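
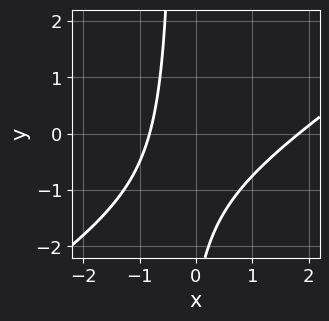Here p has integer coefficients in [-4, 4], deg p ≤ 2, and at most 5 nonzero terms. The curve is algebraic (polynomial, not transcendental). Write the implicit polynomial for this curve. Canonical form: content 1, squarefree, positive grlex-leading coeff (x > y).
First, the degree is 2 — a generic line meets the curve in up to 2 points.
Next, observable constraints: the curve avoids every integer y-axis point in the box.
Finally, solving for integer coefficients yields p as stated.

2*x^2 - 3*x*y - 2*x - y - 3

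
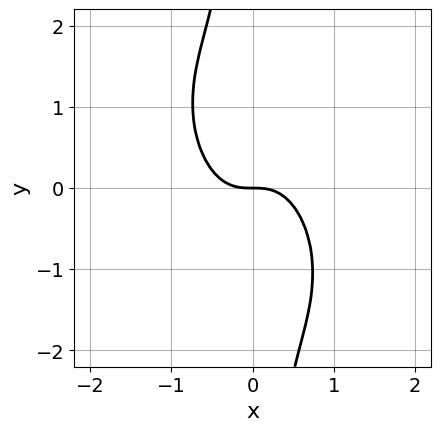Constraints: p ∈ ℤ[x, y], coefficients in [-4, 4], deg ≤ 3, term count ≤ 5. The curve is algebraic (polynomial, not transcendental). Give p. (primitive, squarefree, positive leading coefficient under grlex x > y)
1. Degree: a generic line meets the curve in up to 3 points, so deg p = 3.
2. From the visible intercepts: it crosses the x-axis at the gridline x = 0; it meets the y-axis at y = 0 (among the integer gridlines).
3. Assembling these constraints gives the stated polynomial.

2*x^3 + x^2*y + x*y^2 + y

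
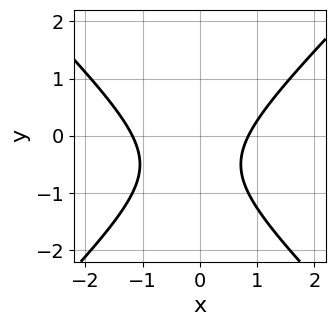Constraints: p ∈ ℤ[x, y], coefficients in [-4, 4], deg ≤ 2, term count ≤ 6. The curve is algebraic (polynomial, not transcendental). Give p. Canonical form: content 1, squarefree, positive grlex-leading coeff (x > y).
(a) Degree: no degree-1 curve has this shape, so deg p = 2.
(b) Reading off the gridlines: no y-intercept at any integer in the box.
(c) The integer polynomial consistent with all of this is the stated p.

3*x^2 - 3*y^2 + x - 3*y - 3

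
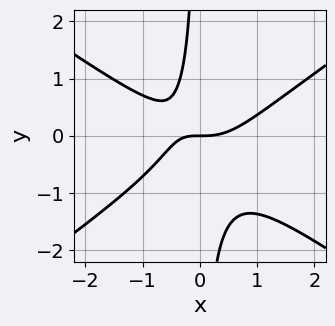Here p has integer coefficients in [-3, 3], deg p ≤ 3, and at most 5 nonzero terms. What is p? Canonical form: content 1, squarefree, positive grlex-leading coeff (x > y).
x^3 - 2*x*y^2 - x*y - y

(a) deg p = 3. A generic line meets the curve in up to 3 points.
(b) From the axis intercepts and sections: one y-axis crossing is at y = 0; it crosses the x-axis at the gridline x = 0.
(c) The integer polynomial consistent with all of this is the stated p.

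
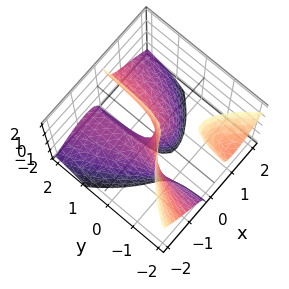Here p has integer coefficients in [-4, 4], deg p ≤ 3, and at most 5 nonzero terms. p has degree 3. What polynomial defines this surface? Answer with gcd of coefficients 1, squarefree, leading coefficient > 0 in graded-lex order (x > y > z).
2*x^3 + 3*x*y*z + 2*x*z - y

First, I count 2 distinct pieces. Treating them together as one polynomial.
Next, degree: no degree-2 surface has this shape, so deg p = 3.
Then, checking where it meets the axes: one y-axis crossing is at y = 0; the visible z-axis segment lies entirely on the surface.
Finally, putting this together gives p.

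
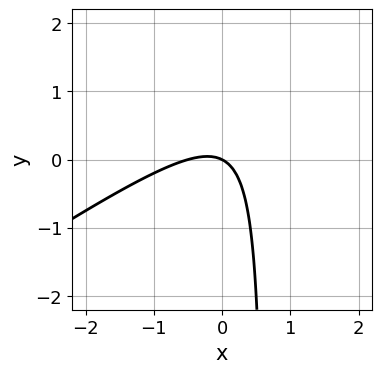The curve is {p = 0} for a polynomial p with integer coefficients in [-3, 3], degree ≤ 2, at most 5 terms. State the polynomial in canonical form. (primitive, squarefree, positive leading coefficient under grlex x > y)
2*x^2 - 3*x*y + x + 2*y

(a) The degree is 2 — the shape is more complex than any degree-1 curve.
(b) From the visible intercepts: it meets the x-axis at x = 0 (among the integer gridlines); it crosses the y-axis at the gridline y = 0.
(c) These observations pin down the coefficients.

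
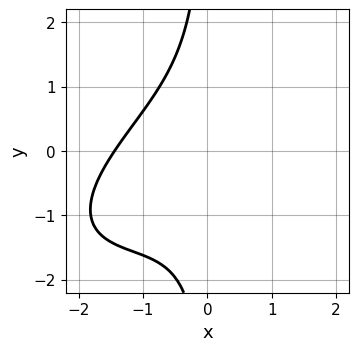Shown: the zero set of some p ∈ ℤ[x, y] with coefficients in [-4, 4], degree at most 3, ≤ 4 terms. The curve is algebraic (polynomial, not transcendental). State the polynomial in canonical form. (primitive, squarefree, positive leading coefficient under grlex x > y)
1. Degree: a generic line meets the curve in up to 3 points, so deg p = 3.
2. From the axis intercepts and sections: the curve avoids every integer y-axis point in the box.
3. Matching integer coefficients to the picture gives p.

x^3 - 2*x^2*y + 2*x*y^2 + 3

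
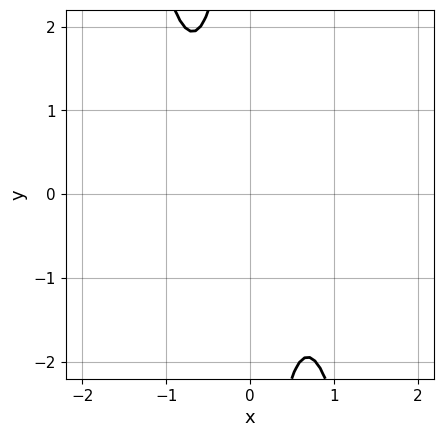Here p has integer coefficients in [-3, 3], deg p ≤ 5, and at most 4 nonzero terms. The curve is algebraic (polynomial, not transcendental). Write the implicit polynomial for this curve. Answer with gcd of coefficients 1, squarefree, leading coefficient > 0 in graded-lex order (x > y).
deg p = 4. No degree-3 curve has this shape.
Observable constraints: it misses every integer gridline on the x-axis; it misses every integer gridline on the y-axis.
Fitting integer coefficients to these (and the overall shape) gives p.

3*x^4 + 2*x*y + 2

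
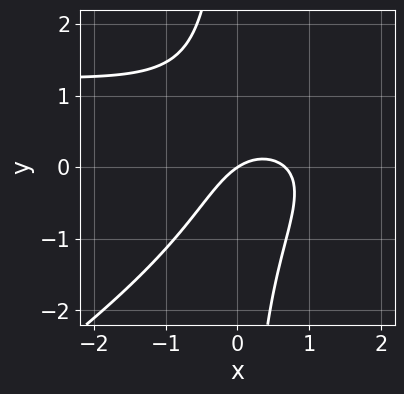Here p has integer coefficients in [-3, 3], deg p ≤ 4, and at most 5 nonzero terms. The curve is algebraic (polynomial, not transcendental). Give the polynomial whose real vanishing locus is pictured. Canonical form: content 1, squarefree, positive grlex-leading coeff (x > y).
2*x^2*y - 3*x*y^2 - 3*x^2 + 2*x - 3*y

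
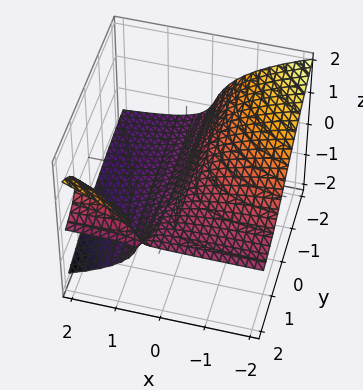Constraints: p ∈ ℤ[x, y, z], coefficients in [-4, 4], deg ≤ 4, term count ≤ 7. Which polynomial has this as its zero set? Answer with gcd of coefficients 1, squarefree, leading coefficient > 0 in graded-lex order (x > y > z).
2*x*y*z - 3*z^3 + x*y - 2*x - 2*z

1. deg p = 3.
2. From the axis intercepts and sections: the visible y-axis segment lies entirely on the surface; it crosses the x-axis at the gridline x = 0; one z-axis crossing is at z = 0.
3. Fitting integer coefficients to these (and the overall shape) gives p.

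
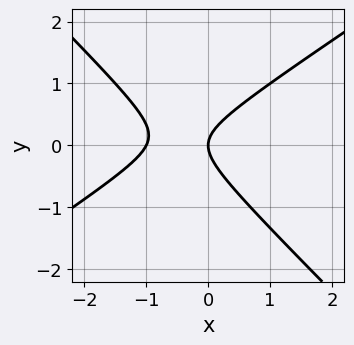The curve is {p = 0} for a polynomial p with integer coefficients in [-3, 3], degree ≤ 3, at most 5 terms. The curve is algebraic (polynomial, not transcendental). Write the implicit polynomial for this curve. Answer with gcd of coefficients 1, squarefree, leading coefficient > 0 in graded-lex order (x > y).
The degree is 2 — a generic line meets the curve in up to 2 points.
From the axis intercepts and sections: the x-axis gridline crossings are at x ∈ {-1, 0}; it crosses the y-axis at the gridline y = 0.
Matching integer coefficients to the picture gives p.

2*x^2 - x*y - 3*y^2 + 2*x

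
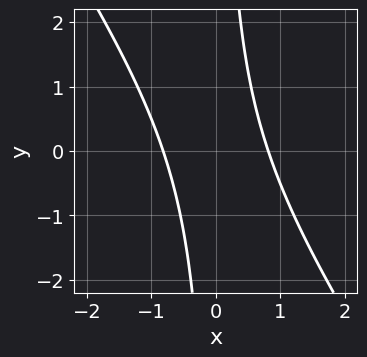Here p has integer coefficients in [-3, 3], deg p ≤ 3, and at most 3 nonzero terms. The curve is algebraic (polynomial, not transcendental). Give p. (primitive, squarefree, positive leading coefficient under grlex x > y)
(a) Degree: a generic line meets the curve in up to 2 points, so deg p = 2.
(b) Observable constraints: it misses every integer gridline on the y-axis.
(c) Together with the visible shape, these determine p as stated.

3*x^2 + 2*x*y - 2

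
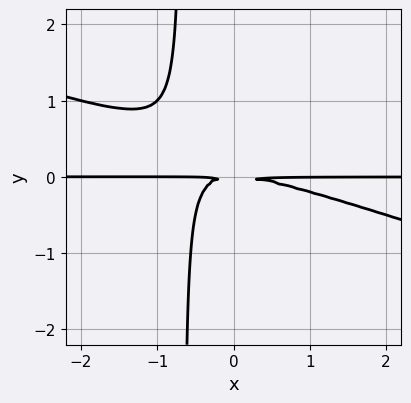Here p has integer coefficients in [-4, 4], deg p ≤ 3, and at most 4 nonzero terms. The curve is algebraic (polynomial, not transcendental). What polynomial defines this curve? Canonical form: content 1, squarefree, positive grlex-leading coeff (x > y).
x^2*y + 3*x*y^2 + 2*y^2

1. deg p = 3. A generic line meets the curve in up to 3 points.
2. From the axis intercepts and sections: the visible x-axis segment lies entirely on the curve.
3. Putting this together gives p.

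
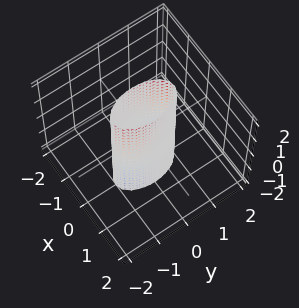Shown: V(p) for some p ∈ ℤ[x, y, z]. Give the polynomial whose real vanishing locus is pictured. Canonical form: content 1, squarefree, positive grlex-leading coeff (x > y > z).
3*x^2 + y^2 - 1

(a) Degree: constant cross-section along one axis; a quadric, so deg p = 2.
(b) Symmetries: mirror symmetry y ↦ −y ⇒ only even powers of y; it's symmetric under z → −z, forcing even powers of z; the x ↦ −x reflection is a symmetry, so x appears only in even powers.
(c) From the visible intercepts: it misses every integer gridline on the z-axis; among the integer gridlines, it crosses the y-axis at y ∈ {-1, 1}.
(d) Solving for integer coefficients yields p as stated.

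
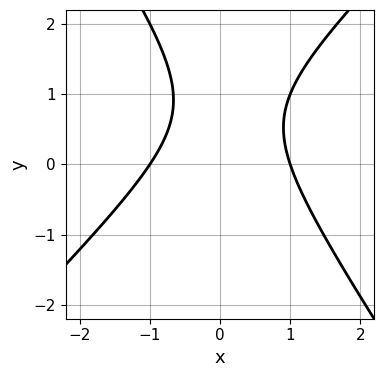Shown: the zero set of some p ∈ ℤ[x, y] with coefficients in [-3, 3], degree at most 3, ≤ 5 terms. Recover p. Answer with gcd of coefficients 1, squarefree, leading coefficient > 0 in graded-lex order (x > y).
3*x^2 - x*y - 2*y^2 + 3*y - 3

The degree is 2 — no degree-1 curve has this shape.
Reading off the gridlines: the curve avoids every integer y-axis point in the box; among the integer gridlines, it crosses the x-axis at x ∈ {-1, 1}.
Together with the visible shape, these determine p as stated.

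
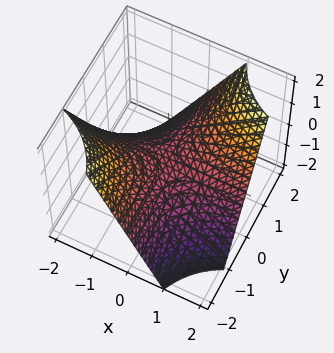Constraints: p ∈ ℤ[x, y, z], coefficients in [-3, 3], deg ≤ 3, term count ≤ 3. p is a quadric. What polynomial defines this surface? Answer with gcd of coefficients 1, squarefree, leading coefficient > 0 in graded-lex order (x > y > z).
(a) Degree: a hyperbolic paraboloid; a quadric, so deg p = 2.
(b) From the axis intercepts and sections: one z-axis crossing is at z = 0; every point of the y-axis in the box is on the surface; the visible x-axis segment lies entirely on the surface.
(c) Matching integer coefficients to the picture gives p.

x*y - z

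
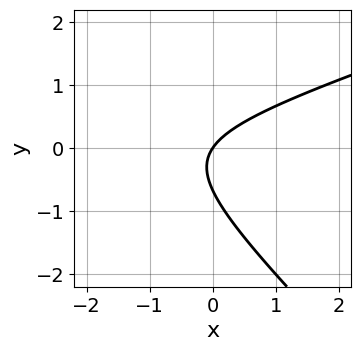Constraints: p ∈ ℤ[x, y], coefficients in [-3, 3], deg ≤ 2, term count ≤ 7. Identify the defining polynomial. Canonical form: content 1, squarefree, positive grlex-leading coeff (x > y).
1. Degree: the shape is more complex than any degree-1 curve, so deg p = 2.
2. Checking where it meets the axes: it crosses the x-axis at the gridline x = 0; one y-axis crossing is at y = 0.
3. Putting this together gives p.

x^2 - 2*x*y - 3*y^2 + 3*x - 2*y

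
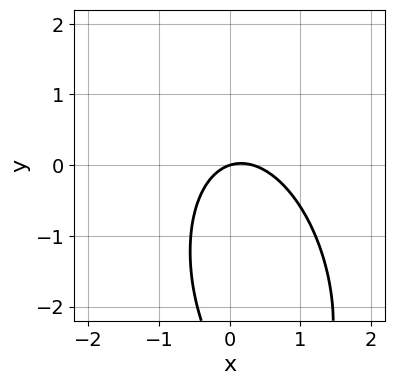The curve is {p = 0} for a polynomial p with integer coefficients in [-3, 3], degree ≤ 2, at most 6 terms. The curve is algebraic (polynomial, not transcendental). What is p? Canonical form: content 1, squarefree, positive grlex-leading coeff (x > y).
1. The degree is 2 — the shape is more complex than any degree-1 curve.
2. Observable constraints: it meets the x-axis at x = 0 (among the integer gridlines); it crosses the y-axis at the gridline y = 0.
3. Solving for integer coefficients yields p as stated.

3*x^2 + x*y + y^2 - x + 3*y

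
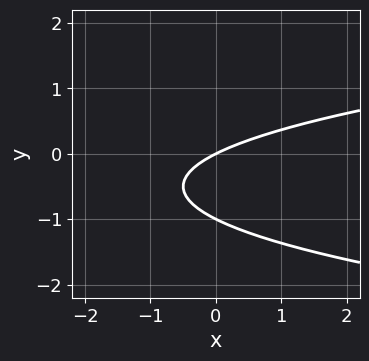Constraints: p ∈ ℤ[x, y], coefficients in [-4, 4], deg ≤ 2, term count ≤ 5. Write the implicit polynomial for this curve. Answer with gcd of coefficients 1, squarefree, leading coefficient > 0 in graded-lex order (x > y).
2*y^2 - x + 2*y

Degree: no degree-1 curve has this shape, so deg p = 2.
Against the integer gridlines: among the integer gridlines, it crosses the y-axis at y ∈ {-1, 0}; it crosses the x-axis at the gridline x = 0.
Fitting integer coefficients to these (and the overall shape) gives p.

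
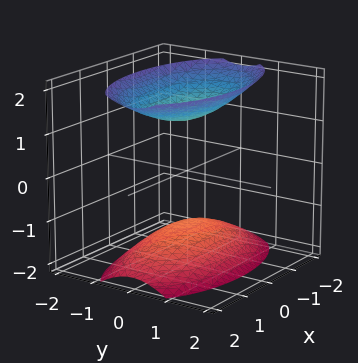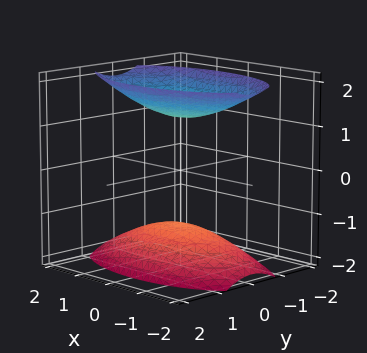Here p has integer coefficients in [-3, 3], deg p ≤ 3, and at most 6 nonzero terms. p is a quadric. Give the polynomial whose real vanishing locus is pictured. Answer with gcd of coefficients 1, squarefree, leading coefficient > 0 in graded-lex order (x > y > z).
1. There are 2 components. Treating them together as one polynomial.
2. Degree: two separate bowl-shaped sheets opening away from each other; a quadric, so deg p = 2.
3. Symmetries: mirror symmetry z ↦ −z ⇒ only even powers of z; the y ↦ −y reflection is a symmetry, so y appears only in even powers; it's symmetric under x → −x, forcing even powers of x.
4. From the axis intercepts and sections: it misses every integer gridline on the y-axis; it misses every integer gridline on the x-axis.
5. Together with the visible shape, these determine p as stated.

x^2 + 3*y^2 - 2*z^2 + 3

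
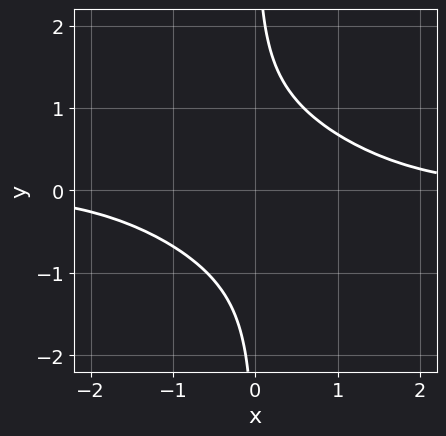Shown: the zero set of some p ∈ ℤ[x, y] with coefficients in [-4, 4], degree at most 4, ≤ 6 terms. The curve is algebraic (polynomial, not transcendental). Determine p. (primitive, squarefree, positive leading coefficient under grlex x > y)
x^3*y + 3*x^2*y^2 + 3*x*y^3 - 3

The degree is 4 — a generic line meets the curve in up to 4 points.
Against the integer gridlines: the curve avoids every integer x-axis point in the box; no y-intercept at any integer in the box.
Assembling these constraints gives the stated polynomial.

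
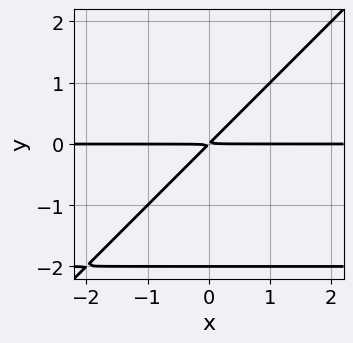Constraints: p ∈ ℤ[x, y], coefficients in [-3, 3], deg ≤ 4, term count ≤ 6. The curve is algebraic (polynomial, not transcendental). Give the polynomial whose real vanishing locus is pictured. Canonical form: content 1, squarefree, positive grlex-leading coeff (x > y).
1. The degree is 3 — no degree-2 curve has this shape.
2. From the visible intercepts: every point of the x-axis in the box is on the curve; it crosses the y-axis at the gridline y = -2.
3. The integer polynomial consistent with all of this is the stated p.

x*y^2 - y^3 + 2*x*y - 2*y^2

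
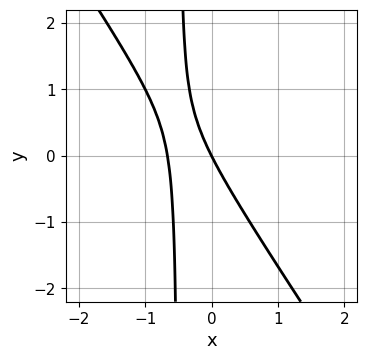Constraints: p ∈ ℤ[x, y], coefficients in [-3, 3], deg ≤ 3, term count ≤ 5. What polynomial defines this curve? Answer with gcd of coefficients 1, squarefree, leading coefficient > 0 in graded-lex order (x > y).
3*x^2 + 2*x*y + 2*x + y

Degree: the shape is more complex than any degree-1 curve, so deg p = 2.
Reading off the gridlines: it crosses the x-axis at the gridline x = 0; one y-axis crossing is at y = 0.
The integer polynomial consistent with all of this is the stated p.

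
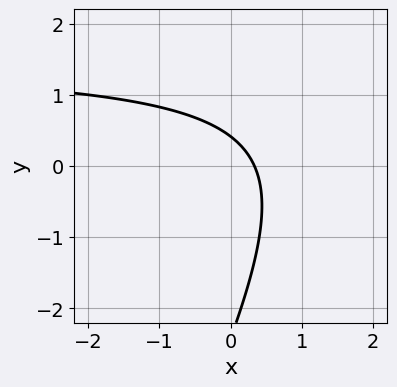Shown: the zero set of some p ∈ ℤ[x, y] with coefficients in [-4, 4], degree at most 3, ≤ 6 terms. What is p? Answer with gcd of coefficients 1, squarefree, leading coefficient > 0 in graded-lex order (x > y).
deg p = 2. A generic line meets the curve in up to 2 points.
The integer polynomial consistent with all of this is the stated p.

2*x*y - y^2 - 3*x - 2*y + 1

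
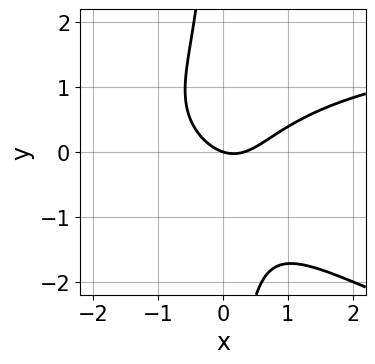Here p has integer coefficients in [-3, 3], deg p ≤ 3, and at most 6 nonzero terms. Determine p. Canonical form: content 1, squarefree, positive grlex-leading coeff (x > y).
(a) deg p = 3. A generic line meets the curve in up to 3 points.
(b) Checking where it meets the axes: it meets the y-axis at y = 0 (among the integer gridlines); it crosses the x-axis at the gridline x = 0.
(c) Matching integer coefficients to the picture gives p.

x^2*y + 3*x*y^2 - 3*x^2 + x + 3*y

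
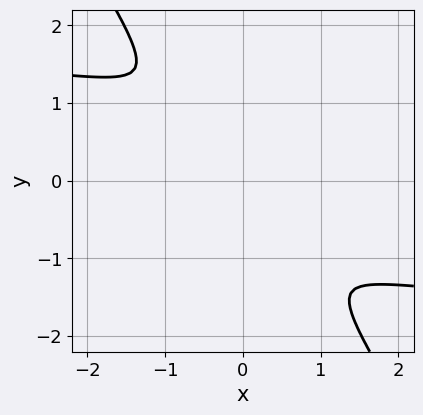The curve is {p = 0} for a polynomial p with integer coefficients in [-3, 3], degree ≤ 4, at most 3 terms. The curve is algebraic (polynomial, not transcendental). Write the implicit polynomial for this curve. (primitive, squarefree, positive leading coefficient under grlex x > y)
3*x*y^3 + 2*y^4 + 2*x^2

deg p = 4.
Matching integer coefficients to the picture gives p.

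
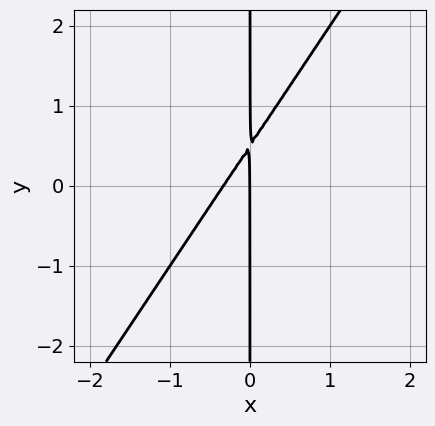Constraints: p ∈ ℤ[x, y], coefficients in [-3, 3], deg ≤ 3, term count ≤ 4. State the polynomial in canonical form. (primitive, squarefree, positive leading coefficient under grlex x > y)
3*x^2 - 2*x*y + x

(a) Degree: the shape is more complex than any degree-1 curve, so deg p = 2.
(b) From the axis intercepts and sections: it meets the x-axis at x = 0 (among the integer gridlines); the visible y-axis segment lies entirely on the curve.
(c) Putting this together gives p.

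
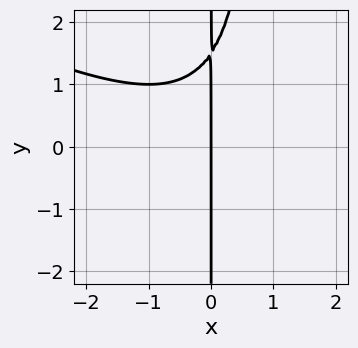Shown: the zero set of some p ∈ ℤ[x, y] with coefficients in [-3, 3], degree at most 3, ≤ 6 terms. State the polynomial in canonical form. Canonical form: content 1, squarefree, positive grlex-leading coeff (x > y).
x^3 + 2*x^2*y - 2*x*y + 3*x

First, deg p = 3.
Then, reading off the gridlines: the visible y-axis segment lies entirely on the curve; it meets the x-axis at x = 0 (among the integer gridlines).
Finally, together with the visible shape, these determine p as stated.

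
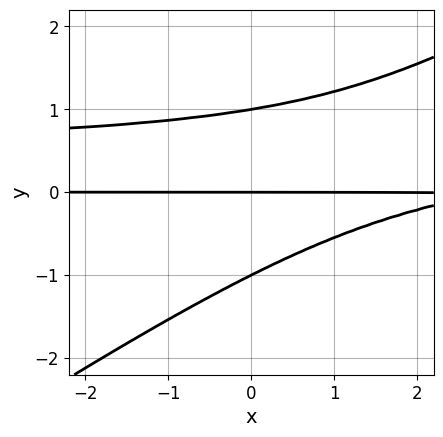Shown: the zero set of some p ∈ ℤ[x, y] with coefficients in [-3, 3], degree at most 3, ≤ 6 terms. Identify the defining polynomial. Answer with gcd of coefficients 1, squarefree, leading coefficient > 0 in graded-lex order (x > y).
(a) deg p = 3. The shape is more complex than any degree-2 curve.
(b) Observable constraints: among the integer gridlines, it crosses the y-axis at y ∈ {-1, 0, 1}; the visible x-axis segment lies entirely on the curve.
(c) Solving for integer coefficients yields p as stated.

2*x*y^2 - 3*y^3 - x*y + 3*y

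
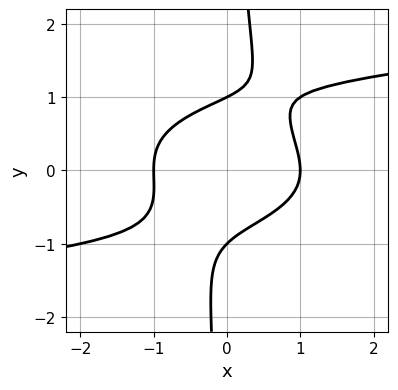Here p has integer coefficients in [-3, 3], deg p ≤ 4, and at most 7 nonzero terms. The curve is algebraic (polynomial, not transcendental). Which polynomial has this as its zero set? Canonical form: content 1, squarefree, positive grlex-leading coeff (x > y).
1. deg p = 4. The shape is more complex than any degree-3 curve.
2. Checking where it meets the axes: among the integer gridlines, it crosses the x-axis at x ∈ {-1, 1}; among the integer gridlines, it crosses the y-axis at y ∈ {-1, 1}.
3. These observations pin down the coefficients.

3*x*y^3 - x*y^2 - 2*x^2 - 2*y^2 + 2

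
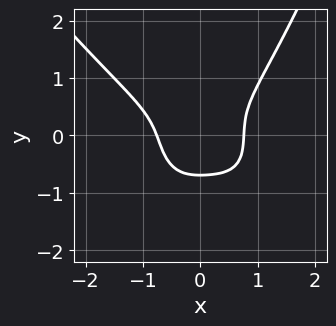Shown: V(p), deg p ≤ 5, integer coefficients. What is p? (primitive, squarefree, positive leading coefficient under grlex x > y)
First, degree: the shape is more complex than any degree-3 curve, so deg p = 4.
Finally, solving for integer coefficients yields p as stated.

3*x^4 + 2*x^3*y - 2*x^2*y - 3*y^3 - 1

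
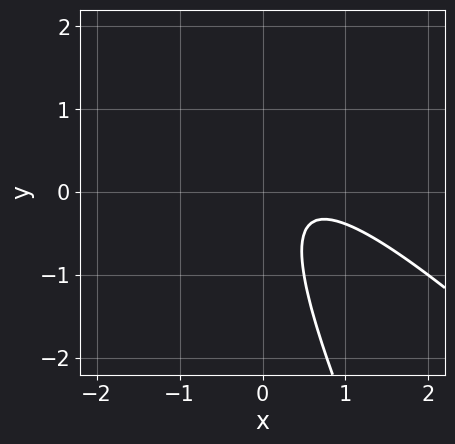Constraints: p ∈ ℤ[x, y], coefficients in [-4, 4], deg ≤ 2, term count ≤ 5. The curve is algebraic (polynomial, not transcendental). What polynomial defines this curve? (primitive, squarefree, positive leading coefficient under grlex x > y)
2*x^2 + 3*x*y + y^2 - 2*x + 1

Degree: no degree-1 curve has this shape, so deg p = 2.
From the axis intercepts and sections: no x-intercept at any integer in the box; the curve avoids every integer y-axis point in the box.
Matching integer coefficients to the picture gives p.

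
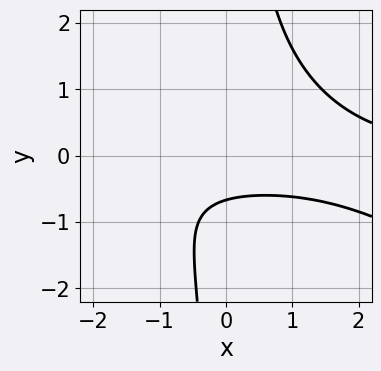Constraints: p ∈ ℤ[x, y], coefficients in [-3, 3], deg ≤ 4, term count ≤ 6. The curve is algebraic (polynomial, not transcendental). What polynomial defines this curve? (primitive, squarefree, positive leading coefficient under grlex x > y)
1. The degree is 3 — the shape is more complex than any degree-2 curve.
2. From the visible intercepts: the curve avoids every integer x-axis point in the box.
3. Matching integer coefficients to the picture gives p.

x^2*y + 2*x*y^2 - 3*y - 2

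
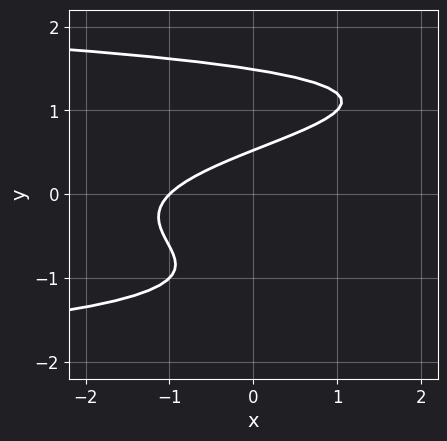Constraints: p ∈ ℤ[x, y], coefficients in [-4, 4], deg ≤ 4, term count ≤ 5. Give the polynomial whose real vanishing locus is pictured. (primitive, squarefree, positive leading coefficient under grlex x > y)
y^4 - 2*y^2 + x - y + 1

The degree is 4 — a generic line meets the curve in up to 4 points.
From the visible intercepts: it crosses the x-axis at the gridline x = -1.
Matching integer coefficients to the picture gives p.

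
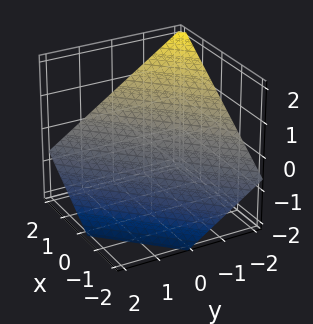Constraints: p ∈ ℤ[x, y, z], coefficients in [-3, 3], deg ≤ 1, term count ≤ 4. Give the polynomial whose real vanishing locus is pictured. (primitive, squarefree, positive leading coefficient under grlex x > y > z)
2*x - 2*y - 3*z - 2

1. Degree: every cross-section is a straight line — this is a plane, so deg p = 1.
2. From the visible intercepts: it meets the x-axis at x = 1 (among the integer gridlines); it meets the y-axis at y = -1 (among the integer gridlines).
3. Together with the visible shape, these determine p as stated.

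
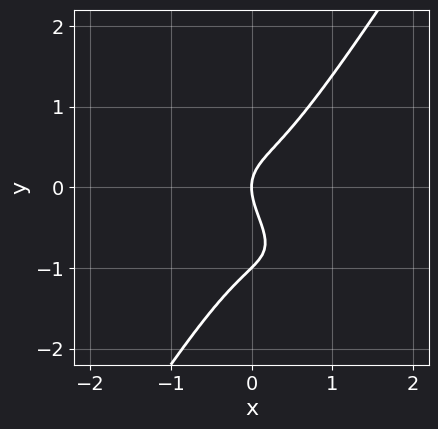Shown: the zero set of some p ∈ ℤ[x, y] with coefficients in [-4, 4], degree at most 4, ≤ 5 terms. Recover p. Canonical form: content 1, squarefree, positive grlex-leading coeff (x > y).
1. The degree is 3 — the shape is more complex than any degree-2 curve.
2. Reading off the gridlines: the y-axis gridline crossings are at y ∈ {-1, 0}; it crosses the x-axis at the gridline x = 0.
3. Together with the visible shape, these determine p as stated.

3*x^3 + 3*x^2*y - 2*y^3 - 2*y^2 + 2*x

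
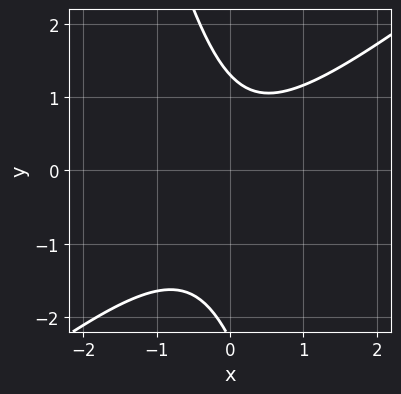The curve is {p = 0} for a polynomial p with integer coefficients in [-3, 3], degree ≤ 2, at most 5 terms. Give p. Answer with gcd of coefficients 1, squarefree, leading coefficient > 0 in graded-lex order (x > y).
3*x^2 - 3*x*y - y^2 - y + 3

deg p = 2. No degree-1 curve has this shape.
From the axis intercepts and sections: no x-intercept at any integer in the box.
Matching integer coefficients to the picture gives p.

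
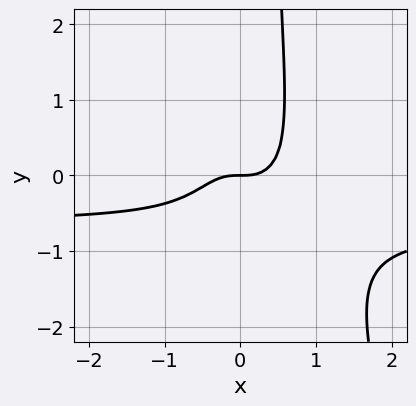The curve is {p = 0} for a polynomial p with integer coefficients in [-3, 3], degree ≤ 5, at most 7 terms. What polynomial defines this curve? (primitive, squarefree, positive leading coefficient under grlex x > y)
1. deg p = 4.
2. From the axis intercepts and sections: it meets the x-axis at x = 0 (among the integer gridlines); one y-axis crossing is at y = 0.
3. Solving for integer coefficients yields p as stated.

3*x^3*y + x^2*y^2 + 2*x^3 - x^2*y - y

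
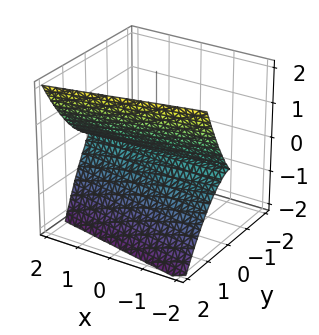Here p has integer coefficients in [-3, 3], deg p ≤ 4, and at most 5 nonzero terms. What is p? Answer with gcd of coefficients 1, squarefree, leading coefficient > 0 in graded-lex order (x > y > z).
x*y*z - 2*y^3 + 2*z^2

First, the degree is 3 — a generic line meets the surface in up to 3 points.
Next, from the axis intercepts and sections: the visible x-axis segment lies entirely on the surface; it meets the y-axis at y = 0 (among the integer gridlines); it meets the z-axis at z = 0 (among the integer gridlines).
Finally, these observations pin down the coefficients.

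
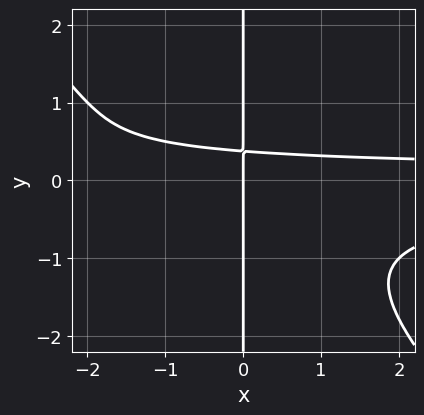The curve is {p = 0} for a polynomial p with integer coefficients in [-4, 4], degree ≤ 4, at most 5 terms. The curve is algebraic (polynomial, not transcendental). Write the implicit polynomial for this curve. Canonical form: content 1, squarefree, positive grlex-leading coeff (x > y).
(a) deg p = 4.
(b) From the visible intercepts: one x-axis crossing is at x = 0; every point of the y-axis in the box is on the curve.
(c) The integer polynomial consistent with all of this is the stated p.

2*x^2*y^2 + 2*x*y^3 + x*y^2 + 2*x*y - x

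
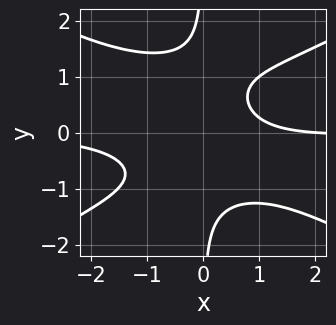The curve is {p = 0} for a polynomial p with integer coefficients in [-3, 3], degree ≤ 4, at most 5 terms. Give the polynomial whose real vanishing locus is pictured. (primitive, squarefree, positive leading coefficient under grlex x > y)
x^3*y - 3*x*y^3 + 3*x*y + x - 2

First, deg p = 4.
Next, from the visible intercepts: it misses every integer gridline on the y-axis; one x-axis crossing is at x = 2.
Finally, solving for integer coefficients yields p as stated.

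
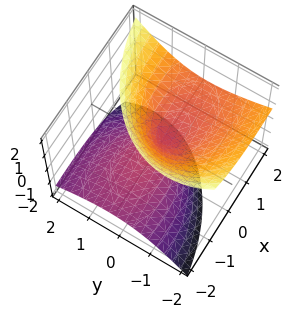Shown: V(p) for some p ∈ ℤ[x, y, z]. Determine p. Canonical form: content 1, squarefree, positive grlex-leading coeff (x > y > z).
x^2 - 3*x*z + 2*y^2 + 2*y*z - 2*z^2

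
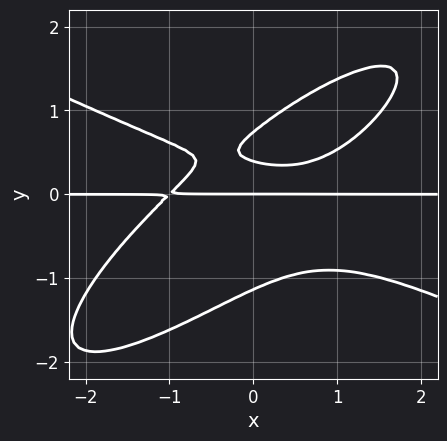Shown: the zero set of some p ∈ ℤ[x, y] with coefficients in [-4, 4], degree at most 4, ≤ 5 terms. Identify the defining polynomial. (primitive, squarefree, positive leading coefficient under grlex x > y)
x^3*y - 3*x*y^3 + 3*y^4 - 3*y^2 + y

1. Degree: no degree-3 curve has this shape, so deg p = 4.
2. Checking where it meets the axes: it meets the y-axis at y = 0 (among the integer gridlines); the visible x-axis segment lies entirely on the curve.
3. Assembling these constraints gives the stated polynomial.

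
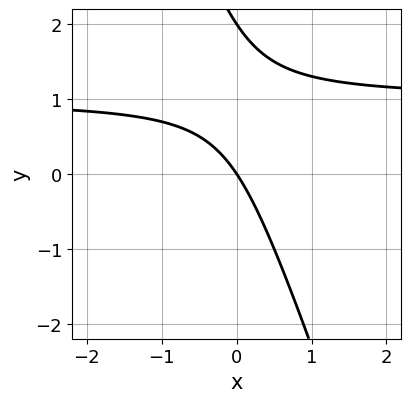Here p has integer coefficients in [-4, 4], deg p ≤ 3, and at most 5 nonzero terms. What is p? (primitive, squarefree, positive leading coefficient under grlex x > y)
(a) Degree: a generic line meets the curve in up to 2 points, so deg p = 2.
(b) From the visible intercepts: among the integer gridlines, it crosses the y-axis at y ∈ {0, 2}; one x-axis crossing is at x = 0.
(c) Matching integer coefficients to the picture gives p.

3*x*y + y^2 - 3*x - 2*y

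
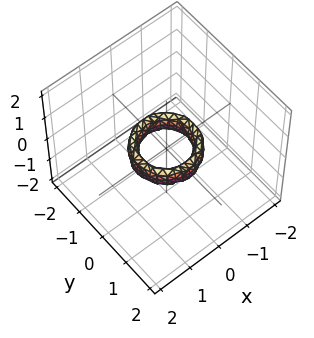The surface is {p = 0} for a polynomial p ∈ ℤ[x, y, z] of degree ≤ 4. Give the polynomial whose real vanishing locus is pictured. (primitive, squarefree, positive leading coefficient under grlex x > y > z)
First, the degree is 4 — a generic line meets the surface in up to 4 points.
Next, by symmetry, every cross-section ⟂ z is a circle, so x, y appear only via x² + y².
Next, observable constraints: no z-intercept at any integer in the box; among the integer gridlines, it crosses the y-axis at y ∈ {-1, 1}.
Finally, solving for integer coefficients yields p as stated. Check: (1, 0, 0) on the x-axis lies on the surface, and p(1, 0, 0) = 0. ✓

2*x^4 + 4*x^2*y^2 + 2*y^4 - 3*x^2 - 3*y^2 + z^2 + 1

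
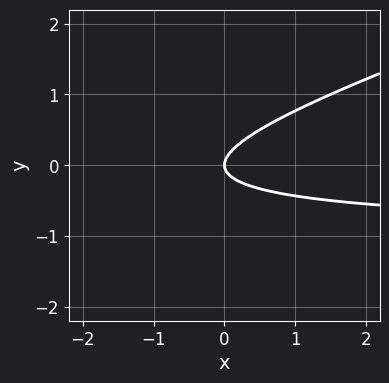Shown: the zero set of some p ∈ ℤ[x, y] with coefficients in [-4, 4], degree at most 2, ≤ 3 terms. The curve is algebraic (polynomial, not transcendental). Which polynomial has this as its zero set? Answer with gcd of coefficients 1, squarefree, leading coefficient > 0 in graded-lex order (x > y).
x*y - 3*y^2 + x

First, degree: a generic line meets the curve in up to 2 points, so deg p = 2.
Next, checking where it meets the axes: it meets the y-axis at y = 0 (among the integer gridlines); one x-axis crossing is at x = 0.
Finally, fitting integer coefficients to these (and the overall shape) gives p.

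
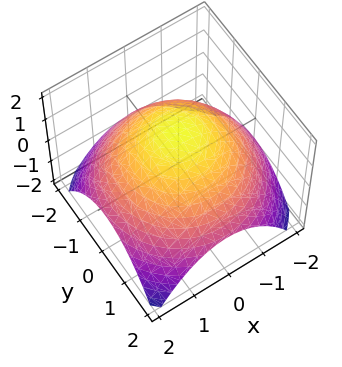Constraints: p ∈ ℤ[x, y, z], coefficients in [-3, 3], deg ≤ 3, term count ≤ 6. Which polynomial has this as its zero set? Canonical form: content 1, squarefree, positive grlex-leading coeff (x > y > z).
x^2 + y^2 + 2*z - 3

First, deg p = 2.
Then, symmetries: rotational symmetry about the z-axis ⇒ p depends on x, y only through x² + y².
Then, against the integer gridlines: a circular section at z = 0 has radius between 1 and 2.
Finally, assembling these constraints gives the stated polynomial.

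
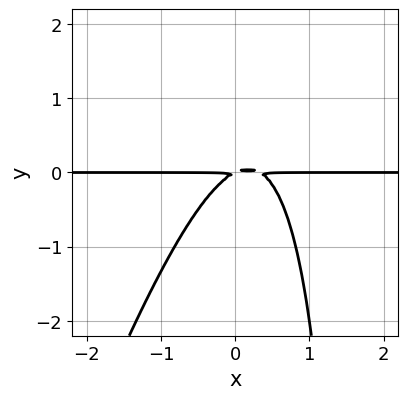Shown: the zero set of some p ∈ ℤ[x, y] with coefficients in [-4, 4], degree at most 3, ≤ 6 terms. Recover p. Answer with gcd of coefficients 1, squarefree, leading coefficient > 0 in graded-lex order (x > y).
The degree is 3 — a generic line meets the curve in up to 3 points.
From the visible intercepts: the visible x-axis segment lies entirely on the curve.
Assembling these constraints gives the stated polynomial.

3*x^2*y - x*y^2 - x*y + 2*y^2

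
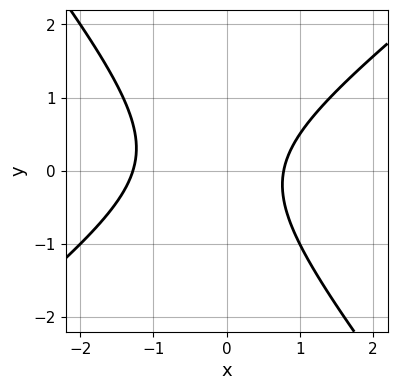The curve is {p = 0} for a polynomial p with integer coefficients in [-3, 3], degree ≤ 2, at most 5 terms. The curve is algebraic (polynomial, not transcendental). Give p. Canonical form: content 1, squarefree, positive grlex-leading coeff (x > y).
1. Degree: no degree-1 curve has this shape, so deg p = 2.
2. Reading off the gridlines: it misses every integer gridline on the y-axis.
3. Solving for integer coefficients yields p as stated.

2*x^2 - x*y - 2*y^2 + x - 2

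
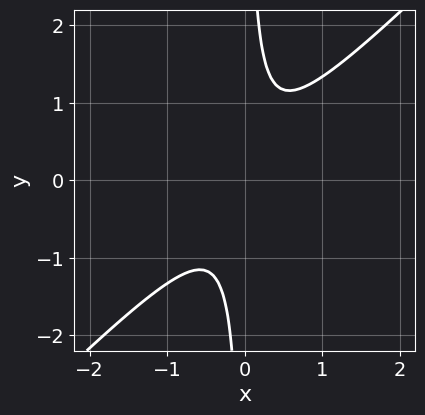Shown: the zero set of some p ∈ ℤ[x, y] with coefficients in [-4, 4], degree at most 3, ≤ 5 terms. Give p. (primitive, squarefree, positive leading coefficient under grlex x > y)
1. deg p = 2.
2. Against the integer gridlines: it misses every integer gridline on the x-axis; the curve avoids every integer y-axis point in the box.
3. These observations pin down the coefficients.

3*x^2 - 3*x*y + 1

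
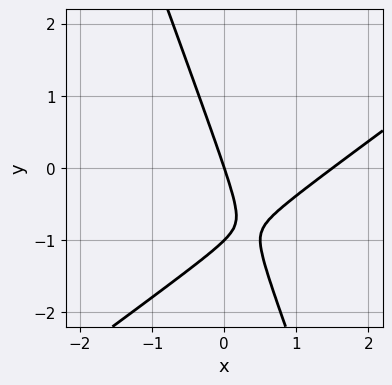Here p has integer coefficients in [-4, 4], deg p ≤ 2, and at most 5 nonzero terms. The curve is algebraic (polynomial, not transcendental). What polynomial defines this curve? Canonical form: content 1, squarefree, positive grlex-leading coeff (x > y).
2*x^2 - 2*x*y - y^2 - 3*x - y

The degree is 2 — a generic line meets the curve in up to 2 points.
From the visible intercepts: one x-axis crossing is at x = 0; among the integer gridlines, it crosses the y-axis at y ∈ {-1, 0}.
Putting this together gives p.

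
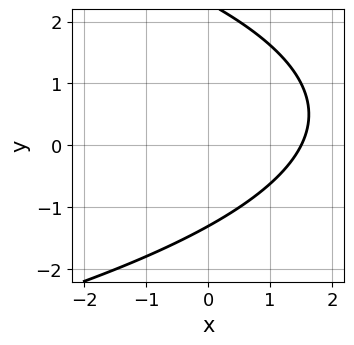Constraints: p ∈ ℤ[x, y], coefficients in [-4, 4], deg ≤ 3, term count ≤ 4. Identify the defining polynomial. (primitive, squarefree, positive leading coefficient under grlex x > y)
y^2 + 2*x - y - 3

deg p = 2. The shape is more complex than any degree-1 curve.
Matching integer coefficients to the picture gives p.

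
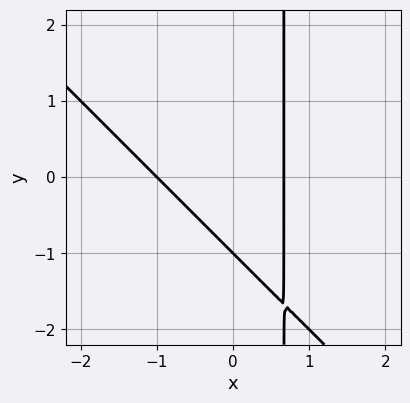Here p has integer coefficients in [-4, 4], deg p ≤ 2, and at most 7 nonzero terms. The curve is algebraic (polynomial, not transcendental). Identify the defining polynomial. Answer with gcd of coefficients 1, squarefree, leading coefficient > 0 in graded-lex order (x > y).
1. The degree is 2 — the shape is more complex than any degree-1 curve.
2. From the axis intercepts and sections: it meets the x-axis at x = -1 (among the integer gridlines); one y-axis crossing is at y = -1.
3. The integer polynomial consistent with all of this is the stated p.

3*x^2 + 3*x*y + x - 2*y - 2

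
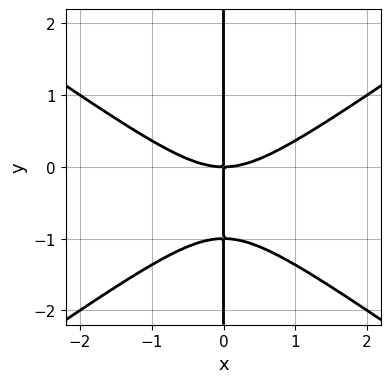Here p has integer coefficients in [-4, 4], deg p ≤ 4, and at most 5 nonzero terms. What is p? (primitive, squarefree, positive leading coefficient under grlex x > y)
x^3 - 2*x*y^2 - 2*x*y

1. The degree is 3 — a generic line meets the curve in up to 3 points.
2. Reading off the gridlines: the visible y-axis segment lies entirely on the curve; it crosses the x-axis at the gridline x = 0.
3. Fitting integer coefficients to these (and the overall shape) gives p.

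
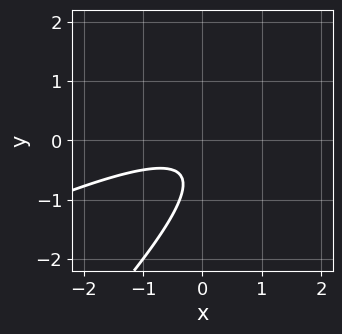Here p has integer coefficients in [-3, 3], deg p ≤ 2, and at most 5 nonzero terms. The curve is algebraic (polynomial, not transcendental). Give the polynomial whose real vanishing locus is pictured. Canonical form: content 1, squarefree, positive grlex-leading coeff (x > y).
x^2 - 3*x*y + 2*y^2 + 2*y + 1

First, the degree is 2 — the shape is more complex than any degree-1 curve.
Next, observable constraints: it misses every integer gridline on the y-axis; it misses every integer gridline on the x-axis.
Finally, matching integer coefficients to the picture gives p.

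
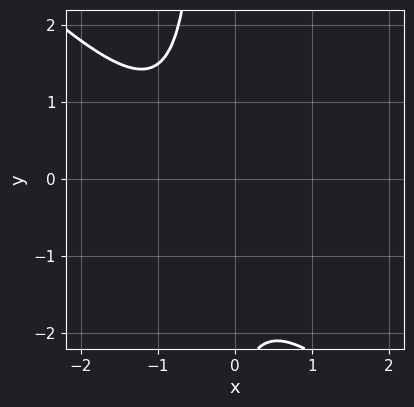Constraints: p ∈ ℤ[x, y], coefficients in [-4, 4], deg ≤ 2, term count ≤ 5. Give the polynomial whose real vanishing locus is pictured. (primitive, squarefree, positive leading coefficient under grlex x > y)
3*x^2 + 3*x*y + 3*x + y + 3

First, degree: a generic line meets the curve in up to 2 points, so deg p = 2.
Next, from the visible intercepts: it misses every integer gridline on the y-axis; the curve avoids every integer x-axis point in the box.
Finally, matching integer coefficients to the picture gives p.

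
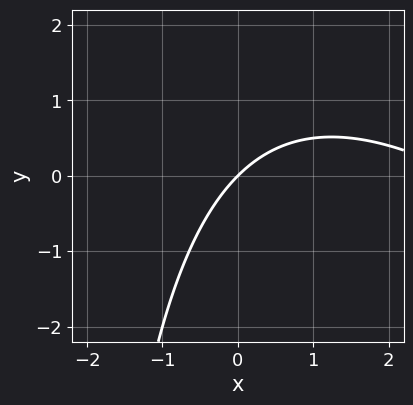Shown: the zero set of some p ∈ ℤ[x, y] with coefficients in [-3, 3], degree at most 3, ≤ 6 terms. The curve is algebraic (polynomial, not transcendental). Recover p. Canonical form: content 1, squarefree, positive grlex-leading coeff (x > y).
(a) Degree: no degree-1 curve has this shape, so deg p = 2.
(b) Observable constraints: it crosses the x-axis at the gridline x = 0; it crosses the y-axis at the gridline y = 0.
(c) Together with the visible shape, these determine p as stated.

x^2 + x*y - 3*x + 3*y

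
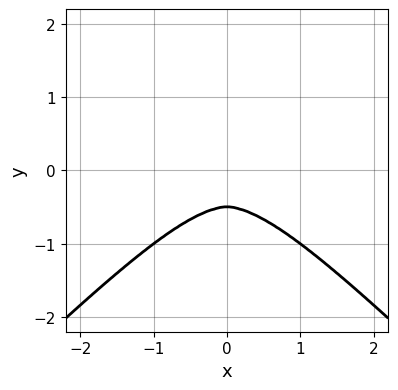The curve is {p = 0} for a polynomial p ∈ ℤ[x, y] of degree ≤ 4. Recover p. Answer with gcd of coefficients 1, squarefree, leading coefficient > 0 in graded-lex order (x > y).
2*x^4 - 2*x^2*y^2 + 2*y^3 + x^2 + y^2

(a) Degree: the shape is more complex than any degree-3 curve, so deg p = 4.
(b) Symmetries: it's symmetric under x → −x, forcing even powers of x.
(c) These observations pin down the coefficients.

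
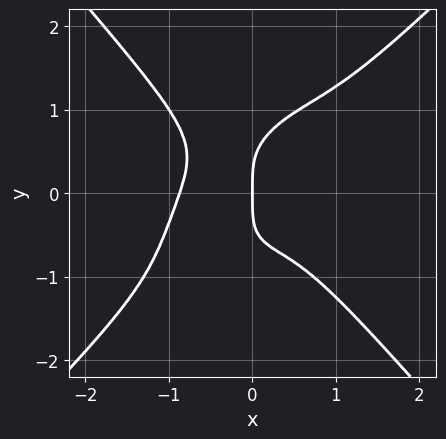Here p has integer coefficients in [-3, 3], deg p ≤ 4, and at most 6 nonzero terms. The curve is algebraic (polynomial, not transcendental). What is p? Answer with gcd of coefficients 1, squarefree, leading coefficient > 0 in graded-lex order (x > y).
Degree: the shape is more complex than any degree-3 curve, so deg p = 4.
Against the integer gridlines: it crosses the y-axis at the gridline y = 0; one x-axis crossing is at x = 0.
These observations pin down the coefficients.

3*x^4 - 3*x^3*y + 2*x*y^3 - 2*y^4 + 2*x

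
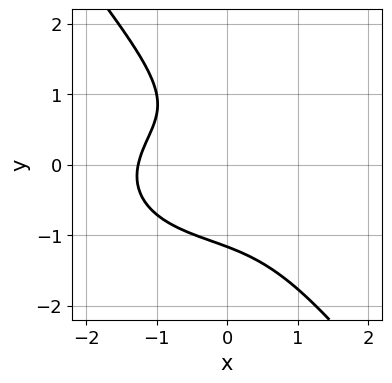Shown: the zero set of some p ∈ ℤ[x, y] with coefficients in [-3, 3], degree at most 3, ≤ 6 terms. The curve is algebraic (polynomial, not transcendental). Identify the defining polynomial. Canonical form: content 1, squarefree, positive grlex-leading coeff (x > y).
First, degree: a generic line meets the curve in up to 3 points, so deg p = 3.
Finally, matching integer coefficients to the picture gives p.

x^3 + 2*x*y^2 + 2*y^3 - y + 2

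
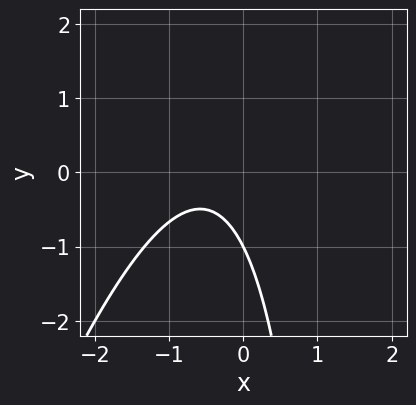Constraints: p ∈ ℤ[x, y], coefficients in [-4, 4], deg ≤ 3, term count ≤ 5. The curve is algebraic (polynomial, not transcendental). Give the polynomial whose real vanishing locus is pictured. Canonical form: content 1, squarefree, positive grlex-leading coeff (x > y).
3*x^2 - x*y + 3*x + 2*y + 2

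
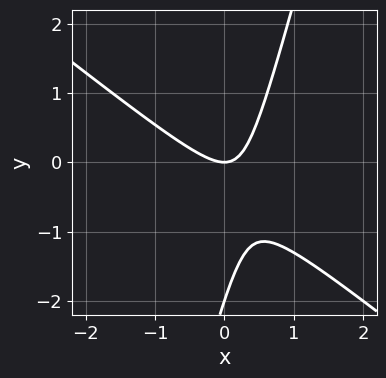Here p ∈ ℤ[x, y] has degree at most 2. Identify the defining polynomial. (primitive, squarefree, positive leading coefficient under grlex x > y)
3*x^2 + 3*x*y - y^2 - 2*y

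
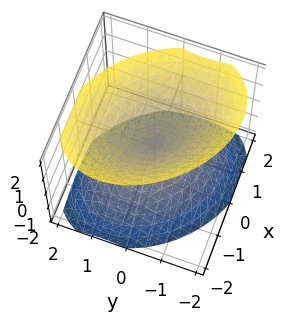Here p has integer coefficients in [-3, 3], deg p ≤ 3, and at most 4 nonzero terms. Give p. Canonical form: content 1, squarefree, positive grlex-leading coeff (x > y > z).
3*x^2 + 2*x*y + 3*y^2 - 3*z^2

(a) There are 2 components. They look like related sheets of one shape, so recover p as a whole.
(b) deg p = 2. No degree-1 surface has this shape.
(c) Checking where it meets the axes: it meets the z-axis at z = 0 (among the integer gridlines); one x-axis crossing is at x = 0; it meets the y-axis at y = 0 (among the integer gridlines).
(d) Putting this together gives p.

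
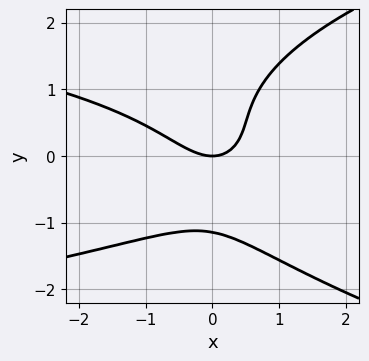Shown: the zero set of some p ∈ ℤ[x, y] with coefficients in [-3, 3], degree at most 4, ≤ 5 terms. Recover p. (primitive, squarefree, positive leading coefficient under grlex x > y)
First, the degree is 4 — no degree-3 curve has this shape.
Then, from the visible intercepts: it meets the y-axis at y = 0 (among the integer gridlines); one x-axis crossing is at x = 0.
Finally, these observations pin down the coefficients.

2*y^4 - 3*x*y^2 - 3*x^2 - 2*x*y + 3*y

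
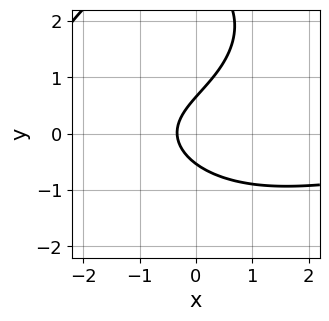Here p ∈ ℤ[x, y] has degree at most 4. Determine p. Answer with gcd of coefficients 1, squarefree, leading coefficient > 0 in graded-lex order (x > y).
First, degree: the shape is more complex than any degree-2 curve, so deg p = 3.
Finally, the integer polynomial consistent with all of this is the stated p.

x^2*y + y^3 - 3*y^2 + 3*x + 1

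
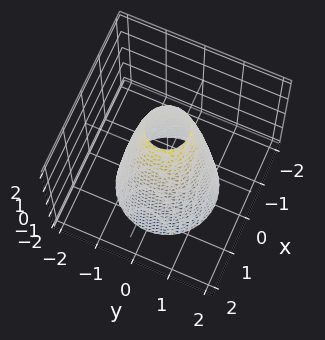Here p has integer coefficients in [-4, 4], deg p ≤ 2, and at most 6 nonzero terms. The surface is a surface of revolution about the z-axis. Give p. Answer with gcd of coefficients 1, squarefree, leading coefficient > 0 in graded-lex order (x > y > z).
(a) Degree: the shape is more complex than any degree-1 surface, so deg p = 2.
(b) Symmetries: rotational symmetry about the z-axis ⇒ p depends on x, y only through x² + y².
(c) From the visible intercepts: a circular section at z = -2 has radius between 1 and 2; the x-axis gridline crossings are at x ∈ {-1, 1}; no z-intercept at any integer in the box; among the integer gridlines, it crosses the y-axis at y ∈ {-1, 1}.
(d) Assembling these constraints gives the stated polynomial.

3*x^2 + 3*y^2 + z - 3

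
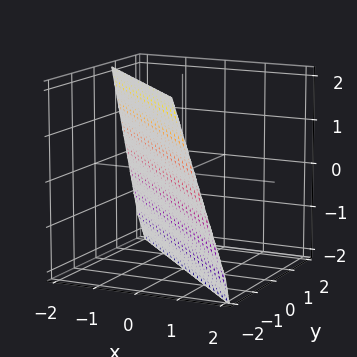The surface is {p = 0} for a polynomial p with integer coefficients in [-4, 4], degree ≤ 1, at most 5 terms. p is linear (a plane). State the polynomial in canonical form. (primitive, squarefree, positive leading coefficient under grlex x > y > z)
(a) The degree is 1 — every cross-section is a straight line — this is a plane.
(b) From the axis intercepts and sections: it meets the z-axis at z = -2 (among the integer gridlines).
(c) Fitting integer coefficients to these (and the overall shape) gives p.

3*x + 3*y + z + 2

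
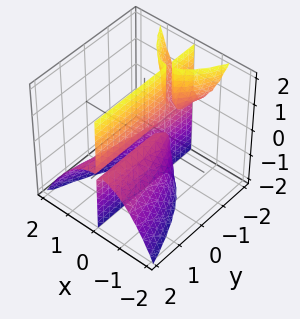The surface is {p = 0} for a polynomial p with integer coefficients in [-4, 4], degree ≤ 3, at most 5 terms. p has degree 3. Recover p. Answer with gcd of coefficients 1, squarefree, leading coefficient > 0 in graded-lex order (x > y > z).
3*x^3 + 2*x*y*z + 2*x*z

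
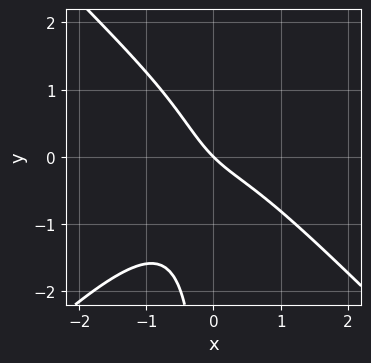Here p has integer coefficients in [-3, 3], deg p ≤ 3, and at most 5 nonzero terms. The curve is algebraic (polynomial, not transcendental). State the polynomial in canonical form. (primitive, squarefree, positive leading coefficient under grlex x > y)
3*x^3 - 3*x*y^2 + 2*x*y + 3*x + 3*y

1. The degree is 3 — no degree-2 curve has this shape.
2. Reading off the gridlines: one y-axis crossing is at y = 0; one x-axis crossing is at x = 0.
3. Fitting integer coefficients to these (and the overall shape) gives p.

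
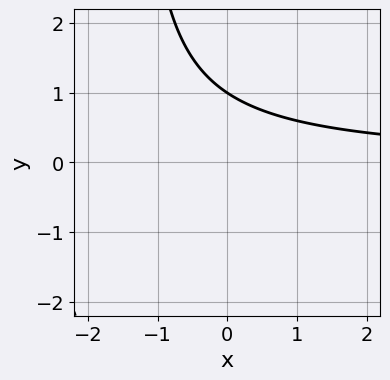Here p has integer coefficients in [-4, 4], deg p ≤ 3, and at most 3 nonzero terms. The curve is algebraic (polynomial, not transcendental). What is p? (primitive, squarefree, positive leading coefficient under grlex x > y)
2*x*y + 3*y - 3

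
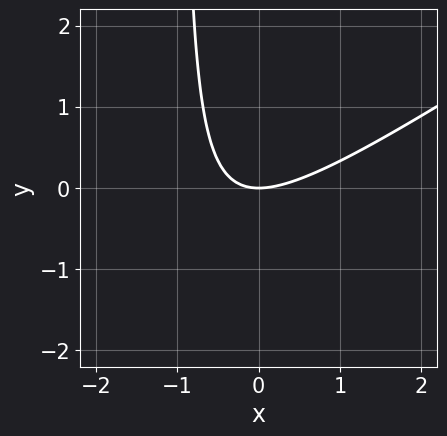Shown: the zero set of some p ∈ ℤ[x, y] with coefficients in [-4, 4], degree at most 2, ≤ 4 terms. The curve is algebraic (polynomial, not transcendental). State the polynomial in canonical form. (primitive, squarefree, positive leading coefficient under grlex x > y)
2*x^2 - 3*x*y - 3*y

1. deg p = 2.
2. Against the integer gridlines: it crosses the y-axis at the gridline y = 0; one x-axis crossing is at x = 0.
3. Matching integer coefficients to the picture gives p.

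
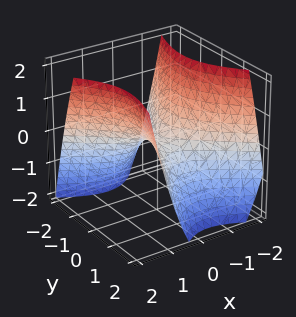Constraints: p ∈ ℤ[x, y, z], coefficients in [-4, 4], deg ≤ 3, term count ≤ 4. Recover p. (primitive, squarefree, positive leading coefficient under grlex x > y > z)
deg p = 2. The shape is more complex than any degree-1 surface.
Reading off the gridlines: it meets the z-axis at z = 0 (among the integer gridlines); it crosses the x-axis at the gridline x = 0.
Solving for integer coefficients yields p as stated.

3*x^2 + 2*x*y - 2*y^2 - 3*z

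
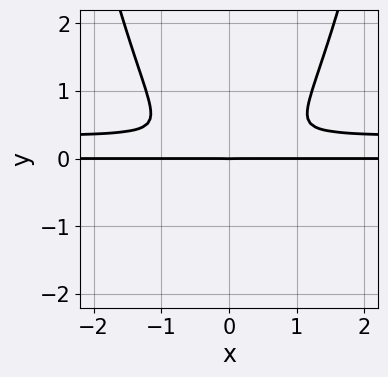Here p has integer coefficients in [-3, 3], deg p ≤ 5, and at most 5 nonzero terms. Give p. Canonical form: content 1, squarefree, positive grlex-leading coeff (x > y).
1. deg p = 4. The shape is more complex than any degree-3 curve.
2. Symmetries: mirror symmetry x ↦ −x ⇒ only even powers of x.
3. Checking where it meets the axes: the visible x-axis segment lies entirely on the curve; it crosses the y-axis at the gridline y = 0.
4. These observations pin down the coefficients.

3*x^2*y^2 - x^2*y - 3*y^3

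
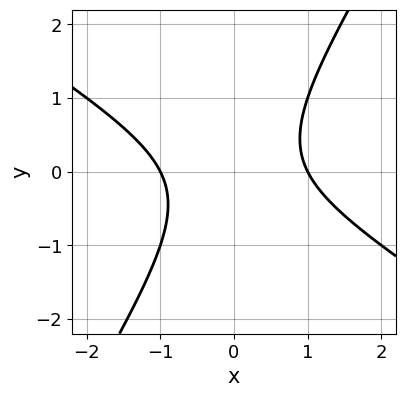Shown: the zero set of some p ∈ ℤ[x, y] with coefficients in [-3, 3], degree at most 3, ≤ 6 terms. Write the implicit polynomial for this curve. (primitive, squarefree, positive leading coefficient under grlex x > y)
x^2 + x*y - y^2 - 1

First, deg p = 2.
Next, against the integer gridlines: the curve avoids every integer y-axis point in the box; the x-axis gridline crossings are at x ∈ {-1, 1}.
Finally, matching integer coefficients to the picture gives p.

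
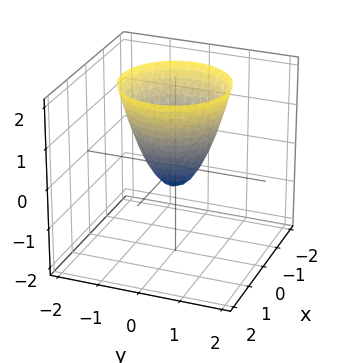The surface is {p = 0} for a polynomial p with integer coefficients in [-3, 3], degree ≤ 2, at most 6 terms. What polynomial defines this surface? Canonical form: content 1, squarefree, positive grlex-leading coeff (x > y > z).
3*x^2 + 3*y^2 - 2*z - 1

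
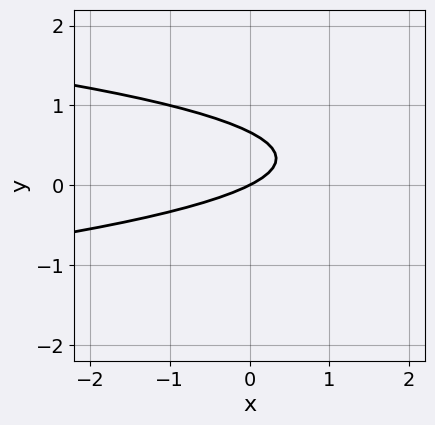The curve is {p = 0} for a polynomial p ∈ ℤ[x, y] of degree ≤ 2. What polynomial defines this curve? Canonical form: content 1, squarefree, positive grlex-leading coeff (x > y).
The degree is 2 — the shape is more complex than any degree-1 curve.
Checking where it meets the axes: one y-axis crossing is at y = 0; it meets the x-axis at x = 0 (among the integer gridlines).
These observations pin down the coefficients.

3*y^2 + x - 2*y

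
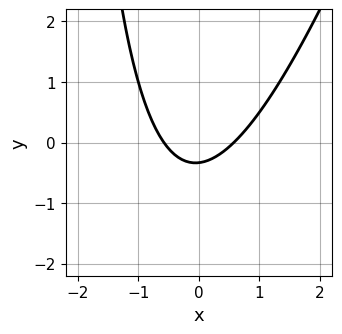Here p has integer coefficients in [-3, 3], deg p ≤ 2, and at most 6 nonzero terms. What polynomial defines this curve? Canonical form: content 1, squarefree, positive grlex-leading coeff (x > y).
3*x^2 - x*y - 3*y - 1

1. Degree: the shape is more complex than any degree-1 curve, so deg p = 2.
2. The integer polynomial consistent with all of this is the stated p.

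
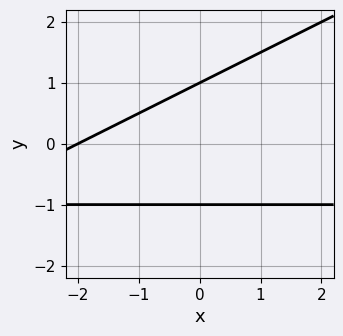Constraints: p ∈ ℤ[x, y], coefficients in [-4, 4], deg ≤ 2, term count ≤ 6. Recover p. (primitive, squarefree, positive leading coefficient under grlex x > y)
x*y - 2*y^2 + x + 2

First, deg p = 2.
Next, from the visible intercepts: it crosses the x-axis at the gridline x = -2; among the integer gridlines, it crosses the y-axis at y ∈ {-1, 1}.
Finally, the integer polynomial consistent with all of this is the stated p.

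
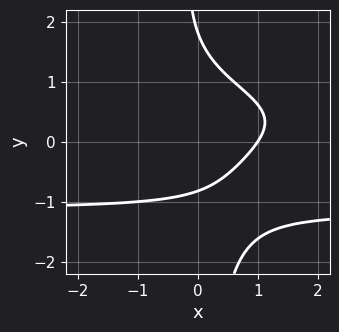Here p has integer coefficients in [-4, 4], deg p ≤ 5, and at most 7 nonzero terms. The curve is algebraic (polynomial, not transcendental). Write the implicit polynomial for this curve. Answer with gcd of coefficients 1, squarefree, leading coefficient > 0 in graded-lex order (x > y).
2*x*y^3 + 2*y^2 + 3*x - 2*y - 3

1. deg p = 4. The shape is more complex than any degree-3 curve.
2. Observable constraints: one x-axis crossing is at x = 1.
3. Together with the visible shape, these determine p as stated.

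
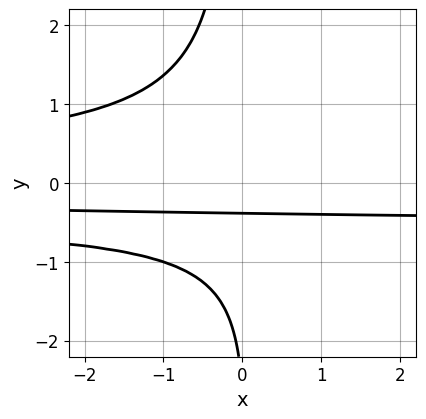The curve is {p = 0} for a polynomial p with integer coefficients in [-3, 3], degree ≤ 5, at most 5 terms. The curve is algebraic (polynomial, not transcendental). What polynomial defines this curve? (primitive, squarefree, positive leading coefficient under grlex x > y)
(a) The degree is 4 — no degree-3 curve has this shape.
(b) Observable constraints: no x-intercept at any integer in the box.
(c) Matching integer coefficients to the picture gives p.

2*x*y^3 + x*y^2 + y^2 + 3*y + 1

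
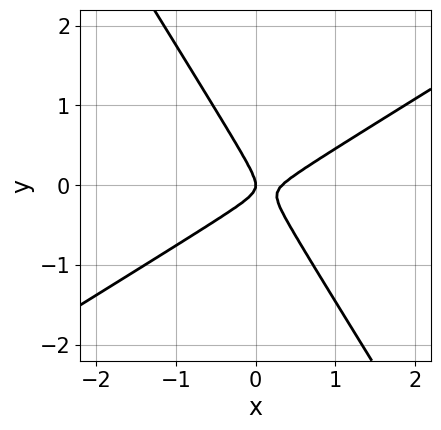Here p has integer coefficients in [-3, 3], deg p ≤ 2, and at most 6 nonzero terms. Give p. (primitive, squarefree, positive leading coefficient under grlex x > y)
(a) deg p = 2. A generic line meets the curve in up to 2 points.
(b) Against the integer gridlines: it crosses the y-axis at the gridline y = 0; one x-axis crossing is at x = 0.
(c) Putting this together gives p.

3*x^2 - 3*x*y - 3*y^2 - x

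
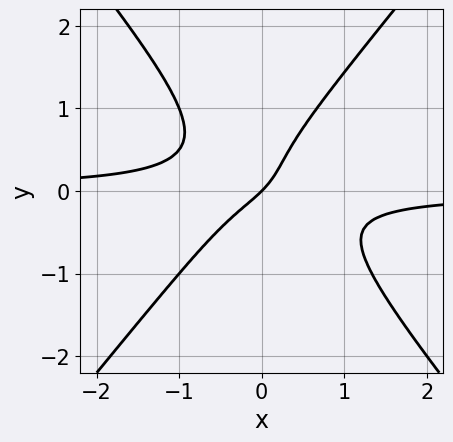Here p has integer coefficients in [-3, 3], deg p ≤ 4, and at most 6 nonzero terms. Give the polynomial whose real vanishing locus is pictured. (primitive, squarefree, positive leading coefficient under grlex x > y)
3*x^2*y - 2*y^3 + y^2 + x - y

deg p = 3. The shape is more complex than any degree-2 curve.
Checking where it meets the axes: one x-axis crossing is at x = 0; it crosses the y-axis at the gridline y = 0.
These observations pin down the coefficients.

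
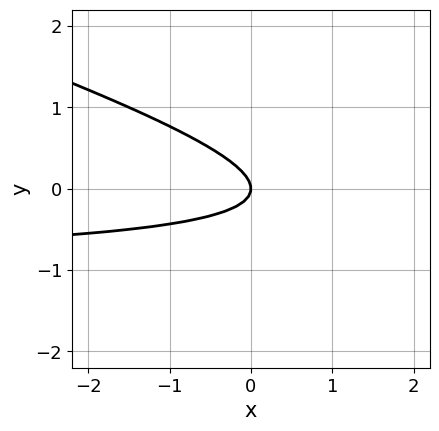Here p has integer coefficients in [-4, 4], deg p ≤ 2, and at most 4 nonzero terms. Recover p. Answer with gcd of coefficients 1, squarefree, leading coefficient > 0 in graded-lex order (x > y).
x*y + 3*y^2 + x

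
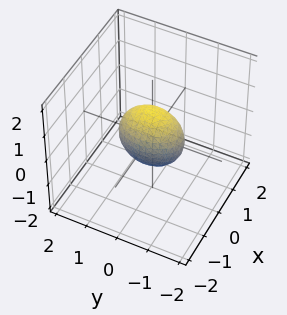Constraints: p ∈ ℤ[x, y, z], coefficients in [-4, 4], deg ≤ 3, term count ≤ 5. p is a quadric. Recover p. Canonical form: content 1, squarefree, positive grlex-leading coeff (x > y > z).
1. The degree is 2 — a closed, bounded, convex surface; a quadric.
2. Symmetries: mirror symmetry z ↦ −z ⇒ only even powers of z; it's symmetric under y → −y, forcing even powers of y; the x ↦ −x reflection is a symmetry, so x appears only in even powers.
3. From the visible intercepts: the y-axis gridline crossings are at y ∈ {-1, 1}; among the integer gridlines, it crosses the z-axis at z ∈ {-1, 1}.
4. Assembling these constraints gives the stated polynomial.

2*x^2 + y^2 + z^2 - 1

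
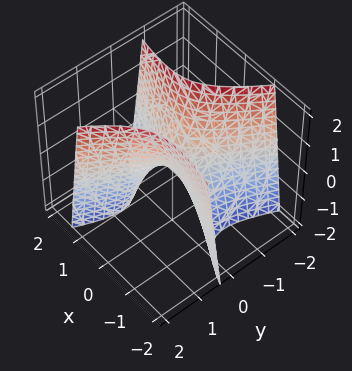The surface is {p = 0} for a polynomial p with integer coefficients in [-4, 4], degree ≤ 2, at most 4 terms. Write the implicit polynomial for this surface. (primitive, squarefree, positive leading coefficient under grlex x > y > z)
deg p = 2.
From the visible intercepts: one y-axis crossing is at y = 0; one z-axis crossing is at z = 0; one x-axis crossing is at x = 0.
Assembling these constraints gives the stated polynomial.

x^2 + 3*x*y - 2*y^2 + z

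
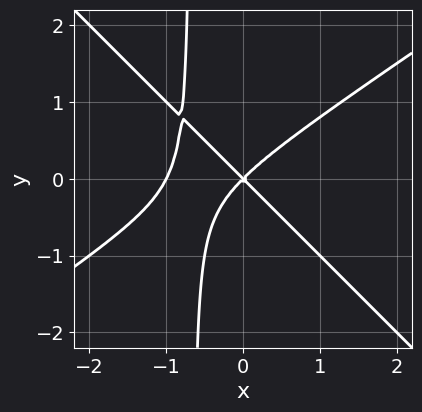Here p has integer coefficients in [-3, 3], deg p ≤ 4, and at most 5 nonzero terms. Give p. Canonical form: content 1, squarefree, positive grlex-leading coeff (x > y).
2*x^3 - x^2*y - 3*x*y^2 + 2*x^2 - 2*y^2

(a) deg p = 3.
(b) Checking where it meets the axes: among the integer gridlines, it crosses the x-axis at x ∈ {-1, 0}; one y-axis crossing is at y = 0.
(c) Solving for integer coefficients yields p as stated.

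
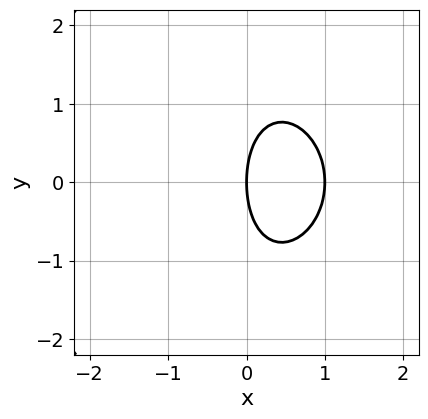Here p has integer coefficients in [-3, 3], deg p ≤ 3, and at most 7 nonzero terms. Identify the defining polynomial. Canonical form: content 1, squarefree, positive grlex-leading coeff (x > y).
x^3 + x*y^2 + 2*x^2 + y^2 - 3*x

1. deg p = 3. A generic line meets the curve in up to 3 points.
2. Symmetries: it's symmetric under y → −y, forcing even powers of y.
3. Checking where it meets the axes: among the integer gridlines, it crosses the x-axis at x ∈ {0, 1}; one y-axis crossing is at y = 0.
4. Matching integer coefficients to the picture gives p.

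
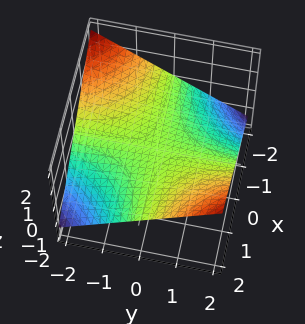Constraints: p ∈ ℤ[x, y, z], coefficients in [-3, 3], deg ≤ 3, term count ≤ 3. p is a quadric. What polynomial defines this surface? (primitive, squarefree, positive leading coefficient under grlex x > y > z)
First, degree: a hyperbolic paraboloid; a quadric, so deg p = 2.
Next, against the integer gridlines: one z-axis crossing is at z = 0; the visible x-axis segment lies entirely on the surface; every point of the y-axis in the box is on the surface.
Finally, solving for integer coefficients yields p as stated.

x*y - 3*z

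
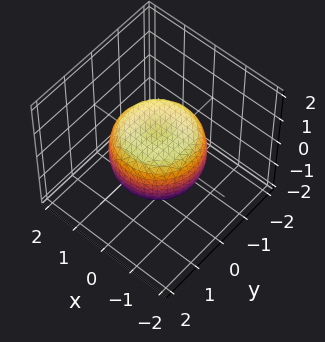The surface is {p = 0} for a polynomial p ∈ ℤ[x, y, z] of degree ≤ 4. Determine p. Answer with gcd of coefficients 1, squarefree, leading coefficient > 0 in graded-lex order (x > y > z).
2*x^4 + 4*x^2*y^2 + 2*y^4 - 2*x^2 - 2*y^2 + 3*z^2 - 2

First, deg p = 4. A generic line meets the surface in up to 4 points.
Next, symmetries: rotational symmetry about the z-axis ⇒ p depends on x, y only through x² + y².
Next, against the integer gridlines: a circular section at z = 0 has radius between 1 and 2.
Finally, assembling these constraints gives the stated polynomial.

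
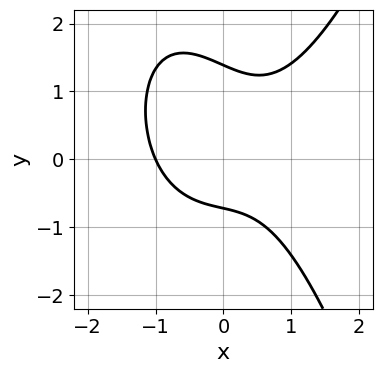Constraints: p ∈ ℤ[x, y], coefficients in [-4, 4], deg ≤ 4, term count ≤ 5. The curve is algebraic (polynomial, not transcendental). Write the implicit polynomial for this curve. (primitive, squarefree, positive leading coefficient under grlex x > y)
3*x^3 - 2*x*y - 3*y^2 + 2*y + 3

1. The degree is 3 — no degree-2 curve has this shape.
2. Reading off the gridlines: it meets the x-axis at x = -1 (among the integer gridlines).
3. These observations pin down the coefficients.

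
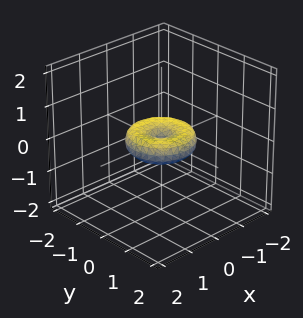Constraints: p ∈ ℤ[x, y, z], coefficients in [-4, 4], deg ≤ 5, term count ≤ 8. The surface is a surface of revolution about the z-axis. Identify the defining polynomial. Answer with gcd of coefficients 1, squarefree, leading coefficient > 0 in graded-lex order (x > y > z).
x^4 + 2*x^2*y^2 + y^4 - x^2 - y^2 + 2*z^2

(a) The degree is 4 — a generic line meets the surface in up to 4 points.
(b) Symmetries: every cross-section ⟂ z is a circle, so x, y appear only via x² + y².
(c) Reading off the gridlines: it crosses the z-axis at the gridline z = 0; the y-axis gridline crossings are at y ∈ {-1, 0, 1}; a circular section at z = 0 has radius exactly 1; the x-axis gridline crossings are at x ∈ {-1, 0, 1}.
(d) Solving for integer coefficients yields p as stated.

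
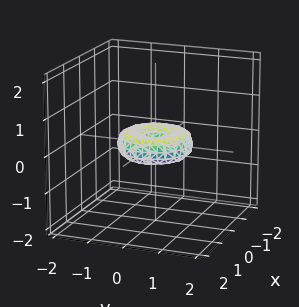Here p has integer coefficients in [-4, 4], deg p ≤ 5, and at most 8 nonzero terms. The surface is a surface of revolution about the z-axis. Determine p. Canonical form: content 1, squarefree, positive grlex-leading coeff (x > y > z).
x^4 + 2*x^2*y^2 + y^4 - x^2 - y^2 + 2*z^2

1. Degree: the shape is more complex than any degree-3 surface, so deg p = 4.
2. By symmetry, every cross-section ⟂ z is a circle, so x, y appear only via x² + y².
3. Checking where it meets the axes: the x-axis gridline crossings are at x ∈ {-1, 0, 1}; it meets the z-axis at z = 0 (among the integer gridlines); a circular section at z = 0 has radius exactly 1; the y-axis gridline crossings are at y ∈ {-1, 0, 1}.
4. These observations pin down the coefficients.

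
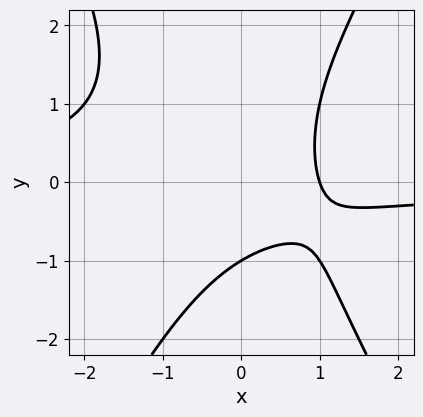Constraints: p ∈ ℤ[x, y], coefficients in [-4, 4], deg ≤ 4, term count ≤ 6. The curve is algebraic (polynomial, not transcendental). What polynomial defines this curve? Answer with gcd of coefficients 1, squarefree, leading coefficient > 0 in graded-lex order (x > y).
3*x^2*y - y^3 + 3*x - 2*y - 3

First, the degree is 3 — a generic line meets the curve in up to 3 points.
Then, reading off the gridlines: it crosses the y-axis at the gridline y = -1; it crosses the x-axis at the gridline x = 1.
Finally, solving for integer coefficients yields p as stated.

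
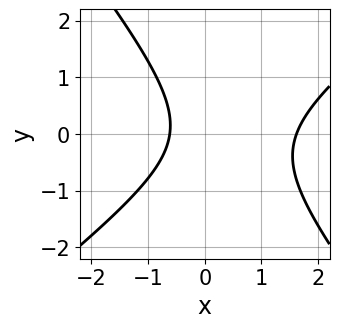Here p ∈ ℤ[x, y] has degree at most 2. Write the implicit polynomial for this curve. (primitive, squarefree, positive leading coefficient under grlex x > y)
2*x^2 - x*y - 2*y^2 - 2*x - 2

Degree: a generic line meets the curve in up to 2 points, so deg p = 2.
Against the integer gridlines: no y-intercept at any integer in the box.
Putting this together gives p.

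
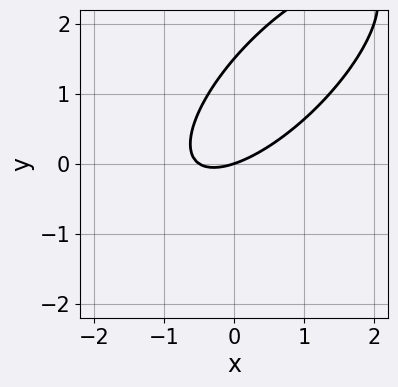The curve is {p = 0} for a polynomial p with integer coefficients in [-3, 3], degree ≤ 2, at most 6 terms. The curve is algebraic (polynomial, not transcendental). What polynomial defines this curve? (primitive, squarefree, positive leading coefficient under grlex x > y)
First, deg p = 2. The shape is more complex than any degree-1 curve.
Then, from the axis intercepts and sections: it crosses the y-axis at the gridline y = 0; one x-axis crossing is at x = 0.
Finally, matching integer coefficients to the picture gives p.

2*x^2 - 3*x*y + 2*y^2 + x - 3*y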